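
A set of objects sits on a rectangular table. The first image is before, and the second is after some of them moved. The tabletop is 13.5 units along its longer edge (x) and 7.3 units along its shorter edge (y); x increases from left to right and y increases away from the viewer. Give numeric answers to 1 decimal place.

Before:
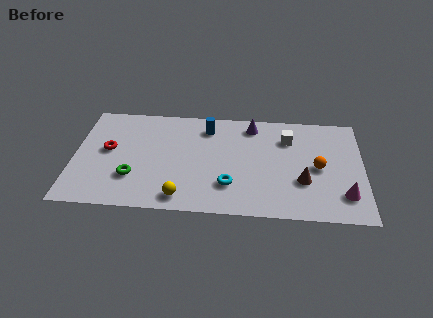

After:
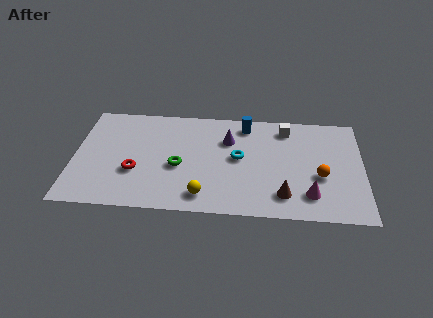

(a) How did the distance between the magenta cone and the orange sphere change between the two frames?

-0.8

Before: roughly 2.2 units apart; after: 1.4. That's 0.8 units closer together.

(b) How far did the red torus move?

1.9

From (1.6, 4.0) to (2.9, 2.6), the red torus covered √(1.3² + 1.4²) ≈ 1.9 units.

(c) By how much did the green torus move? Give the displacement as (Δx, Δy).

(2.1, 0.9)

The green torus started near (2.8, 2.2) and ended near (4.9, 3.1).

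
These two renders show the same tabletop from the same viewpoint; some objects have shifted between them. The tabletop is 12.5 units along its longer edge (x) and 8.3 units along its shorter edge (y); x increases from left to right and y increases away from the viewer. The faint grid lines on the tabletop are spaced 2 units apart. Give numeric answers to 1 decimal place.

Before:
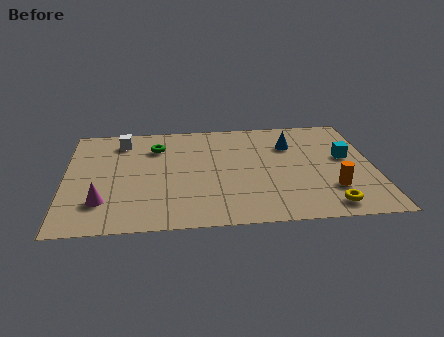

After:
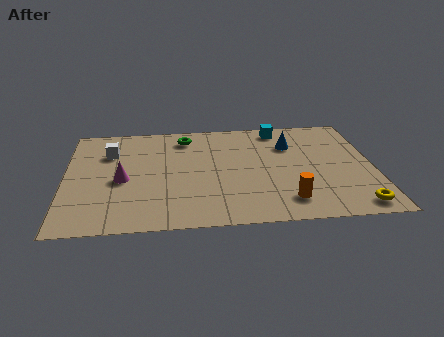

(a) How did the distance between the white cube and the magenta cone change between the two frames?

-2.5

They were about 4.8 units apart before and 2.3 after — 2.5 units closer together.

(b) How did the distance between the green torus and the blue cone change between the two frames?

-1.1

Before: roughly 5.5 units apart; after: 4.4. That's 1.1 units closer together.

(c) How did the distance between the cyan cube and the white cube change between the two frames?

-2.2

The distance was about 9.3 in the first image and 7.1 in the second, so they moved 2.2 units closer together.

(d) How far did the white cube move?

1.0

The white cube was near (2.3, 6.8) before and (1.8, 5.9) after, so it travelled √(0.5² + 0.9²) ≈ 1.0 units.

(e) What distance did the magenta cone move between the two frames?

1.8

The magenta cone was near (1.5, 2.1) before and (2.3, 3.7) after, so it travelled √(0.8² + 1.6²) ≈ 1.8 units.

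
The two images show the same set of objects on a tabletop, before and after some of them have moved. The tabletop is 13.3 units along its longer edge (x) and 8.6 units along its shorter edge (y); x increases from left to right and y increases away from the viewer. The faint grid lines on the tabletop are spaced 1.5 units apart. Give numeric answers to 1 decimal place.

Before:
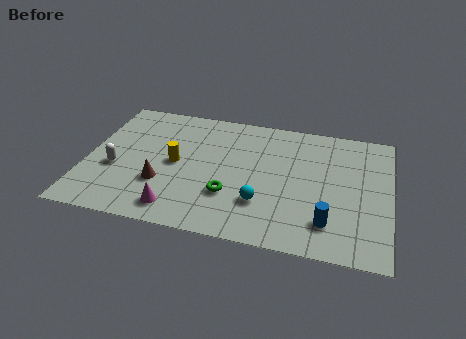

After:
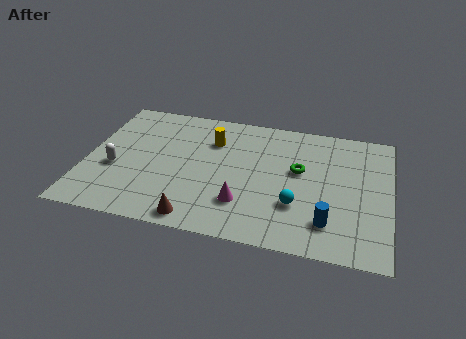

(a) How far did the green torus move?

3.7

The green torus was near (6.4, 2.7) before and (9.3, 5.0) after, so it travelled √(2.9² + 2.3²) ≈ 3.7 units.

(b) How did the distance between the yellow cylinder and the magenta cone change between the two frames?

+1.2

The distance was about 3.0 in the first image and 4.2 in the second, so they moved 1.2 units further apart.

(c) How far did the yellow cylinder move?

2.4

The yellow cylinder was near (3.9, 4.3) before and (5.4, 6.2) after, so it travelled √(1.5² + 1.9²) ≈ 2.4 units.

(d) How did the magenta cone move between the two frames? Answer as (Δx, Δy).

(2.8, 1.0)

The magenta cone was at about (4.2, 1.3) and moved to about (7.0, 2.3).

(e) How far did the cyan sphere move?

1.5

The cyan sphere moved from about (7.8, 2.5) to (9.3, 2.7), a distance of √(1.5² + 0.2²) ≈ 1.5.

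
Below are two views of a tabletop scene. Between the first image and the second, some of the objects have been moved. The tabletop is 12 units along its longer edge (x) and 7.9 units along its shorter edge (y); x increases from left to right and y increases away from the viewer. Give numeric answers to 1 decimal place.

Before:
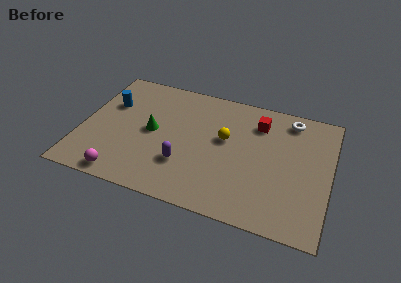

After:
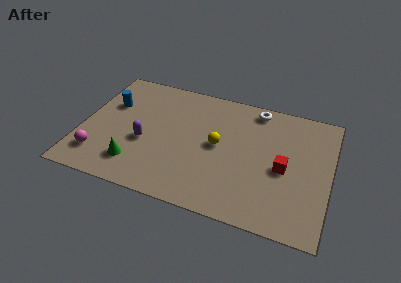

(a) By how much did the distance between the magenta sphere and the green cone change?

-1.6

They were about 3.4 units apart before and 1.8 after — 1.6 units closer together.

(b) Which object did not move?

the blue cylinder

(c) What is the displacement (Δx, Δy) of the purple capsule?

(-2.0, 0.8)

The purple capsule started near (5.1, 2.4) and ended near (3.1, 3.2).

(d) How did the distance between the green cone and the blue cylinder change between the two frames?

+1.3

The distance was about 2.5 in the first image and 3.8 in the second, so they moved 1.3 units further apart.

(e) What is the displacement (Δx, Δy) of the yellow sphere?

(-0.3, -0.5)

The yellow sphere started near (6.9, 4.6) and ended near (6.6, 4.1).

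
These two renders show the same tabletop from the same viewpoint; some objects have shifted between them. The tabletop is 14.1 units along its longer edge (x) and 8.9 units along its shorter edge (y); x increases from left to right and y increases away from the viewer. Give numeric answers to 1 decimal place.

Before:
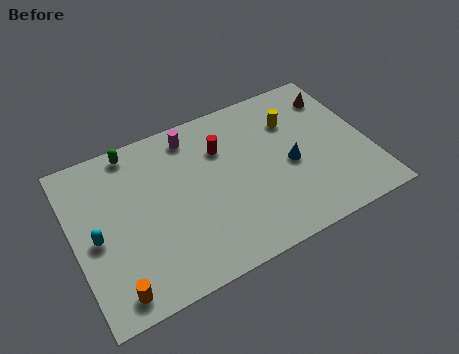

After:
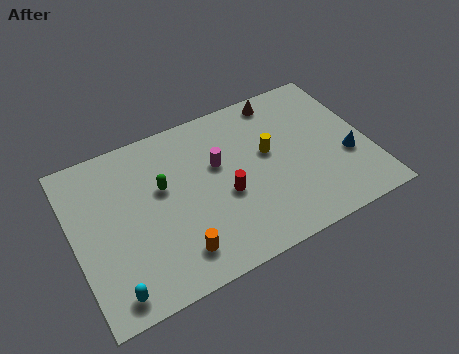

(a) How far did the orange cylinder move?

3.1

The orange cylinder was near (1.5, 1.1) before and (4.5, 1.7) after, so it travelled √(3.0² + 0.6²) ≈ 3.1 units.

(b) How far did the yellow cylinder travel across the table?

1.9

The yellow cylinder was near (10.8, 6.4) before and (9.4, 5.1) after, so it travelled √(1.4² + 1.3²) ≈ 1.9 units.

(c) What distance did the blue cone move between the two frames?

2.8

The blue cone was near (10.3, 4.0) before and (13.0, 3.3) after, so it travelled √(2.7² + 0.7²) ≈ 2.8 units.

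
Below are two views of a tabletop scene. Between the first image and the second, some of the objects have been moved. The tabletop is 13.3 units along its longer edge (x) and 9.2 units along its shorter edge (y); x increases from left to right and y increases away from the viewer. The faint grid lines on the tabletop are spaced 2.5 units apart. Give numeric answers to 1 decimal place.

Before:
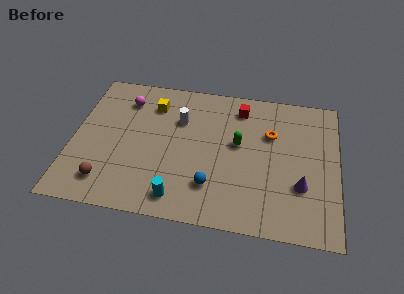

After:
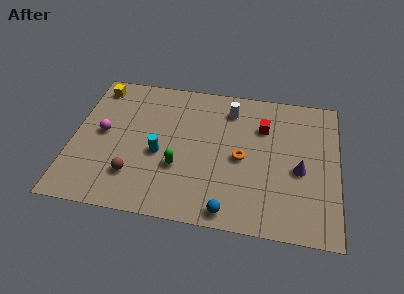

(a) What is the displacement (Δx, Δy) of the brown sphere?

(1.3, 0.6)

From the two frames, the brown sphere sits at roughly (1.9, 1.7) before and (3.2, 2.3) after.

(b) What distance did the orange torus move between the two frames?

2.3

The orange torus was near (9.9, 6.1) before and (8.5, 4.3) after, so it travelled √(1.4² + 1.8²) ≈ 2.3 units.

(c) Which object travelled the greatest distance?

the green capsule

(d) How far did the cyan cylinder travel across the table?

2.8

From (5.5, 1.3) to (4.4, 3.9), the cyan cylinder covered √(1.1² + 2.6²) ≈ 2.8 units.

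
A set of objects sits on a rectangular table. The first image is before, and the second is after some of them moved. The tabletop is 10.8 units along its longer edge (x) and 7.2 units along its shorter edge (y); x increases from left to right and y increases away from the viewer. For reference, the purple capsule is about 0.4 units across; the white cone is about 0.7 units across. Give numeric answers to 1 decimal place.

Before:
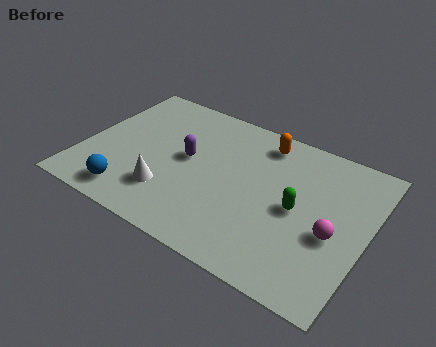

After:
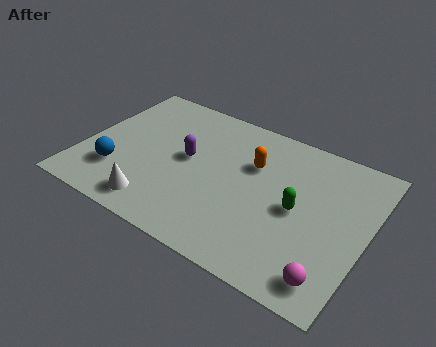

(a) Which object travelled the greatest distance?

the magenta sphere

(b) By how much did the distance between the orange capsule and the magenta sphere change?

+0.7

Before: roughly 4.4 units apart; after: 5.1. That's 0.7 units further apart.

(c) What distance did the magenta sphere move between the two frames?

1.9

The magenta sphere was near (9.6, 3.0) before and (9.8, 1.1) after, so it travelled √(0.2² + 1.9²) ≈ 1.9 units.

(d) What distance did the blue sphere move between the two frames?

1.1

The blue sphere was near (2.2, 1.1) before and (1.5, 2.0) after, so it travelled √(0.7² + 0.9²) ≈ 1.1 units.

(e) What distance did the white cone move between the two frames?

0.9

The white cone was near (3.5, 1.9) before and (3.2, 1.1) after, so it travelled √(0.3² + 0.8²) ≈ 0.9 units.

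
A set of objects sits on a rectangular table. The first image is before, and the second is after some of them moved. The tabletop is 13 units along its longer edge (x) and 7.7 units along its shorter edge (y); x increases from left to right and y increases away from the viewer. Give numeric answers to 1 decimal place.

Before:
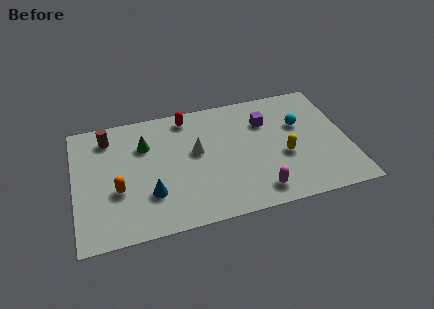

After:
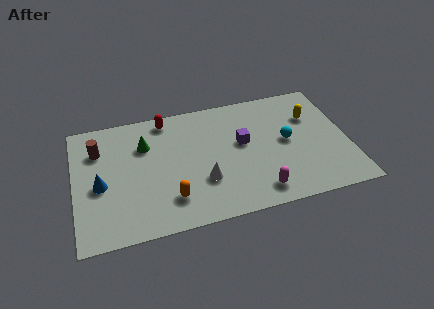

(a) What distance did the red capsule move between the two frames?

1.0

The red capsule moved from about (5.5, 6.7) to (4.5, 6.8), a distance of √(1.0² + 0.1²) ≈ 1.0.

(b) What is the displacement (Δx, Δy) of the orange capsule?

(2.4, -1.1)

The orange capsule was at about (2.0, 2.9) and moved to about (4.4, 1.8).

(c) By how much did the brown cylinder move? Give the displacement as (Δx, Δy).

(-0.5, -0.7)

The brown cylinder was at about (1.7, 6.3) and moved to about (1.2, 5.6).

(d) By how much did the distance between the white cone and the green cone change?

+1.3

Before: roughly 2.6 units apart; after: 3.9. That's 1.3 units further apart.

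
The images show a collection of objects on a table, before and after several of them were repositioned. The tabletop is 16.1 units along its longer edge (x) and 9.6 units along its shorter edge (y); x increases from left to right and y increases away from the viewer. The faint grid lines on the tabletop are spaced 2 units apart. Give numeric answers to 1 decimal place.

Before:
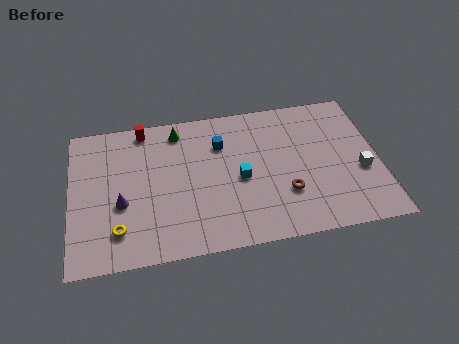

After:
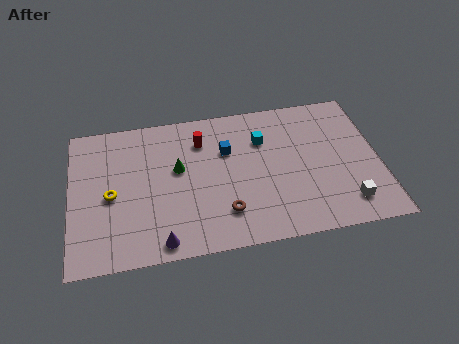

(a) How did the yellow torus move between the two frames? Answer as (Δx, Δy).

(-0.3, 2.3)

The yellow torus started near (2.4, 2.1) and ended near (2.1, 4.4).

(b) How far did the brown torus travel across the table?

3.3

From (11.1, 3.0) to (7.9, 2.3), the brown torus covered √(3.2² + 0.7²) ≈ 3.3 units.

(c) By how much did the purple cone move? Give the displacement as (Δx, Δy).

(2.0, -2.8)

From the two frames, the purple cone sits at roughly (2.6, 3.8) before and (4.6, 1.0) after.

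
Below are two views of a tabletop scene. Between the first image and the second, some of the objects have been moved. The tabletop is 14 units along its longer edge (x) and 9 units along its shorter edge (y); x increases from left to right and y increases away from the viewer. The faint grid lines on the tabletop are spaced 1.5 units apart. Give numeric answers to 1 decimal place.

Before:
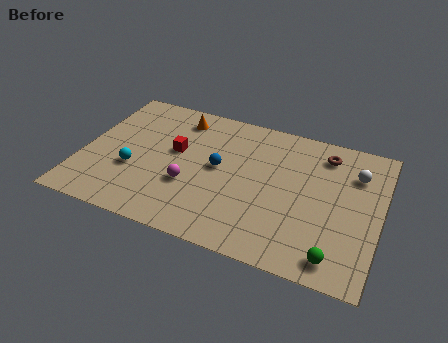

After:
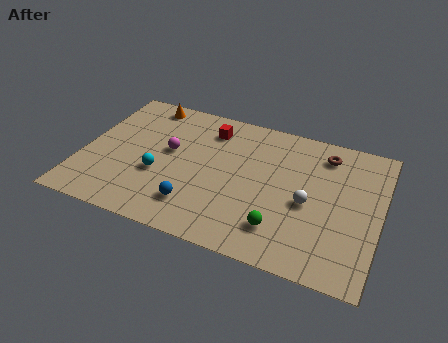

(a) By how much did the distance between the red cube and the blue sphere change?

+3.1

Before: roughly 2.1 units apart; after: 5.2. That's 3.1 units further apart.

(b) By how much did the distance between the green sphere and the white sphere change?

-3.1

Before: roughly 5.4 units apart; after: 2.3. That's 3.1 units closer together.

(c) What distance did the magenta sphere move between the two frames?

2.2

From (5.2, 3.2) to (4.0, 5.1), the magenta sphere covered √(1.2² + 1.9²) ≈ 2.2 units.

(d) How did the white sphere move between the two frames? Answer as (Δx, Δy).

(-2.0, -2.6)

The white sphere was at about (12.7, 6.6) and moved to about (10.7, 4.0).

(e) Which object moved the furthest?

the white sphere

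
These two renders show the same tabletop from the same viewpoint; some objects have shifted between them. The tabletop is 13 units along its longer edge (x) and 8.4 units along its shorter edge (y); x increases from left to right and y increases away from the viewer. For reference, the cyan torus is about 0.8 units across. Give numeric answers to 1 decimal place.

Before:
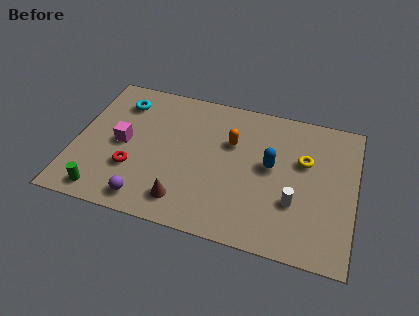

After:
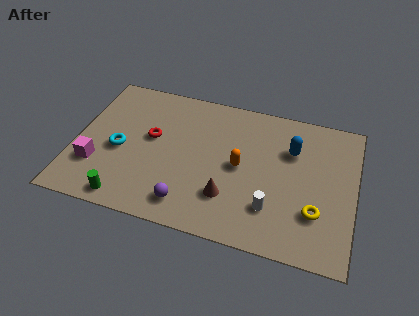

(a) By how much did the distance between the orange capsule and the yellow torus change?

+0.6

Before: roughly 3.4 units apart; after: 4.0. That's 0.6 units further apart.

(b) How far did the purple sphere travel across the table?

1.9

The purple sphere was near (3.6, 1.1) before and (5.5, 1.4) after, so it travelled √(1.9² + 0.3²) ≈ 1.9 units.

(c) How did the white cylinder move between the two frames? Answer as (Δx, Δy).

(-1.0, -0.6)

The white cylinder started near (10.3, 2.8) and ended near (9.3, 2.2).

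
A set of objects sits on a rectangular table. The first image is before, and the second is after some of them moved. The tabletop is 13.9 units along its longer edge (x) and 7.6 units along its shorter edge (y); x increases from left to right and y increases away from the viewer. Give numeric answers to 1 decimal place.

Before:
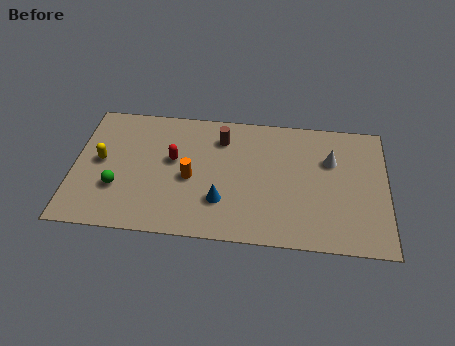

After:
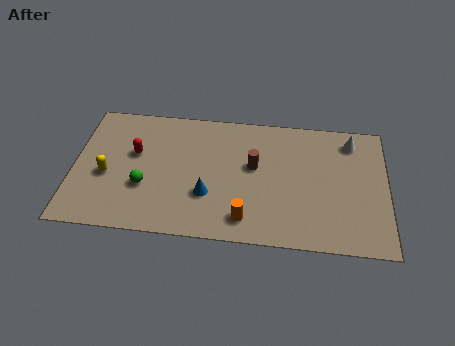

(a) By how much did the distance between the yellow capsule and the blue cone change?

-1.1

They were about 5.7 units apart before and 4.6 after — 1.1 units closer together.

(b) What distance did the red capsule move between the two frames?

1.7

The red capsule was near (4.4, 4.4) before and (2.7, 4.6) after, so it travelled √(1.7² + 0.2²) ≈ 1.7 units.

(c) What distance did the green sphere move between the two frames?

1.2

The green sphere was near (2.0, 2.5) before and (3.2, 2.7) after, so it travelled √(1.2² + 0.2²) ≈ 1.2 units.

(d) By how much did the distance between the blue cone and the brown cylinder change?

-0.9

They were about 3.7 units apart before and 2.8 after — 0.9 units closer together.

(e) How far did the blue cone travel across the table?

0.7

The blue cone moved from about (6.6, 2.2) to (6.0, 2.5), a distance of √(0.6² + 0.3²) ≈ 0.7.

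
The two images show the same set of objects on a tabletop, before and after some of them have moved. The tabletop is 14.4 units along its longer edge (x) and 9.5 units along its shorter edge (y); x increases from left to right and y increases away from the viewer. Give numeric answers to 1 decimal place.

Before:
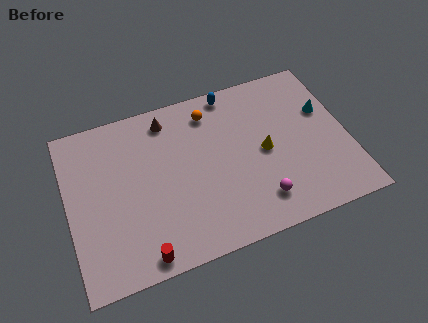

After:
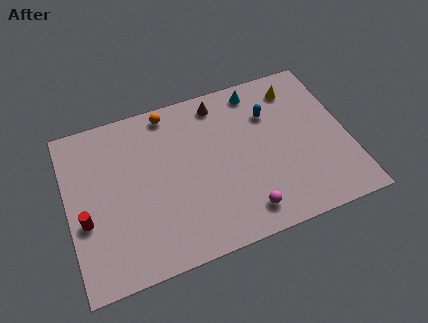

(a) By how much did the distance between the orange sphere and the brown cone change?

+0.4

Before: roughly 2.2 units apart; after: 2.6. That's 0.4 units further apart.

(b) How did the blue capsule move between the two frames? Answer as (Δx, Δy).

(1.8, -1.9)

The blue capsule was at about (8.8, 8.6) and moved to about (10.6, 6.7).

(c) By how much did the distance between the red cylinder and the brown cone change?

+1.1

Before: roughly 7.5 units apart; after: 8.6. That's 1.1 units further apart.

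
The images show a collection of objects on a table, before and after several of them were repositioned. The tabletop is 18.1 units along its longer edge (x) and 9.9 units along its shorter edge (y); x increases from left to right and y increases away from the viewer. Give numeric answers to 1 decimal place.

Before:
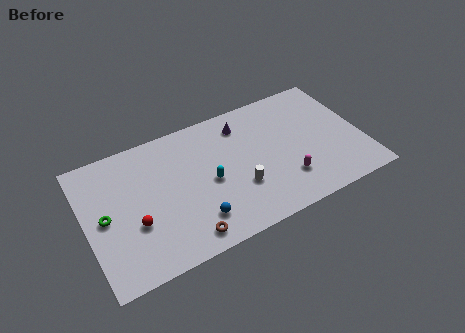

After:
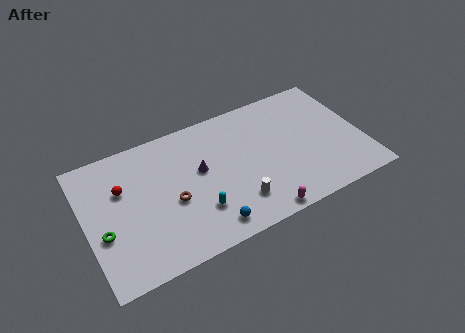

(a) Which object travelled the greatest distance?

the purple cone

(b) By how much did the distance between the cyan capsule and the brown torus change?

-1.8

The distance was about 3.9 in the first image and 2.1 in the second, so they moved 1.8 units closer together.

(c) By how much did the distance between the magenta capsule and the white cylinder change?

-1.1

The distance was about 3.1 in the first image and 2.0 in the second, so they moved 1.1 units closer together.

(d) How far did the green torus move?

1.1

The green torus moved from about (1.2, 4.9) to (1.0, 3.8), a distance of √(0.2² + 1.1²) ≈ 1.1.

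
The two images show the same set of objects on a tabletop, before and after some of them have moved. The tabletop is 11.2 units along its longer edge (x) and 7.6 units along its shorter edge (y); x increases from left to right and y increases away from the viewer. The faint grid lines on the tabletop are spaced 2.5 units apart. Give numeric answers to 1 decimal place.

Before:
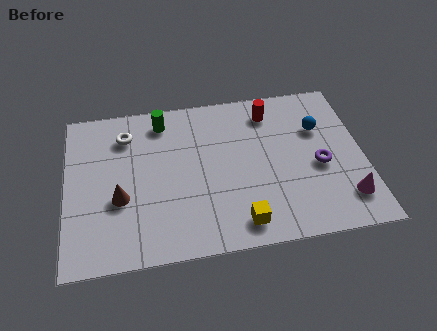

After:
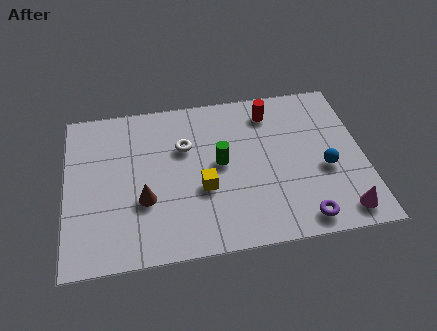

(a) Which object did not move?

the red cylinder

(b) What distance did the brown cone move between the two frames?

0.9

The brown cone moved from about (2.0, 2.9) to (2.9, 2.7), a distance of √(0.9² + 0.2²) ≈ 0.9.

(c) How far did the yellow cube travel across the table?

2.2

The yellow cube was near (6.4, 1.1) before and (5.1, 2.9) after, so it travelled √(1.3² + 1.8²) ≈ 2.2 units.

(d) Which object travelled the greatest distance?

the green cylinder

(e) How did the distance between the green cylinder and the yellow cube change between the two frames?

-4.6

They were about 5.9 units apart before and 1.3 after — 4.6 units closer together.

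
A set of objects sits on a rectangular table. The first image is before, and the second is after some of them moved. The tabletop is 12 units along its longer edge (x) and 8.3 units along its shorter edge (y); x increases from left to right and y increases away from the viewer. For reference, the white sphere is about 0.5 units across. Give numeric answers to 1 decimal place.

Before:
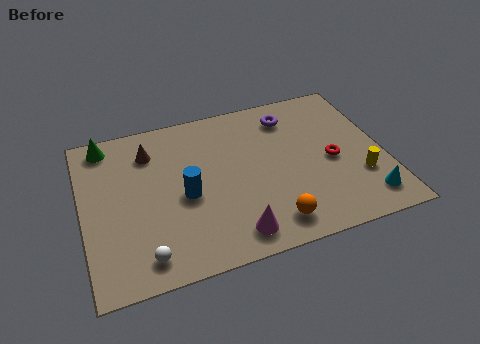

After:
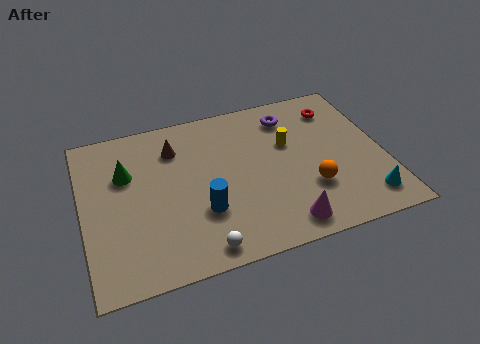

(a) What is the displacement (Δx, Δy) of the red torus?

(0.5, 2.8)

The red torus started near (9.9, 3.8) and ended near (10.4, 6.6).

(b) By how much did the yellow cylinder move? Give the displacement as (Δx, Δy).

(-2.6, 2.6)

From the two frames, the yellow cylinder sits at roughly (10.9, 2.6) before and (8.3, 5.2) after.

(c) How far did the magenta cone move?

2.0

From (5.7, 1.2) to (7.7, 1.1), the magenta cone covered √(2.0² + 0.1²) ≈ 2.0 units.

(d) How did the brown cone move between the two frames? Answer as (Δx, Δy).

(1.0, -0.1)

The brown cone started near (2.8, 6.4) and ended near (3.8, 6.3).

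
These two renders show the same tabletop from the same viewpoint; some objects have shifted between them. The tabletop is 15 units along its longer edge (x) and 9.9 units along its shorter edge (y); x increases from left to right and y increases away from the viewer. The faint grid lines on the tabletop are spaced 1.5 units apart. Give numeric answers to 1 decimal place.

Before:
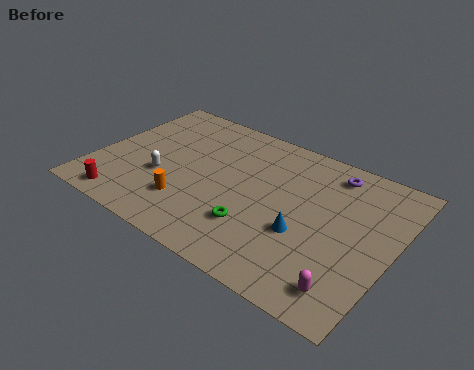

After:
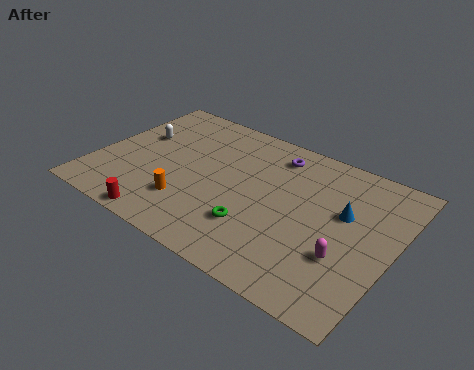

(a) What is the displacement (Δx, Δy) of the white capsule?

(-1.8, 2.4)

The white capsule started near (3.5, 3.7) and ended near (1.7, 6.1).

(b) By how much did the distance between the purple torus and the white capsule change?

-2.1

Before: roughly 9.2 units apart; after: 7.1. That's 2.1 units closer together.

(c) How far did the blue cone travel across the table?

2.8

The blue cone was near (10.8, 3.7) before and (12.4, 6.0) after, so it travelled √(1.6² + 2.3²) ≈ 2.8 units.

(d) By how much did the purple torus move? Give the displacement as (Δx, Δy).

(-2.9, -0.2)

The purple torus started near (11.4, 8.4) and ended near (8.5, 8.2).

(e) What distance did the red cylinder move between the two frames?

2.1

The red cylinder was near (2.1, 1.1) before and (4.2, 0.8) after, so it travelled √(2.1² + 0.3²) ≈ 2.1 units.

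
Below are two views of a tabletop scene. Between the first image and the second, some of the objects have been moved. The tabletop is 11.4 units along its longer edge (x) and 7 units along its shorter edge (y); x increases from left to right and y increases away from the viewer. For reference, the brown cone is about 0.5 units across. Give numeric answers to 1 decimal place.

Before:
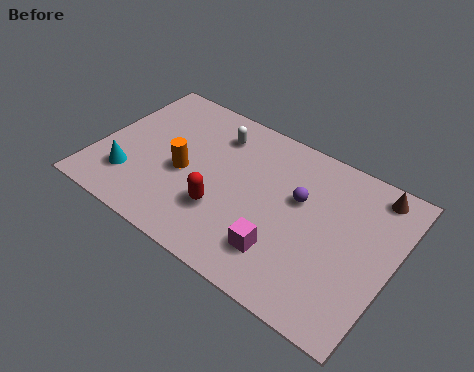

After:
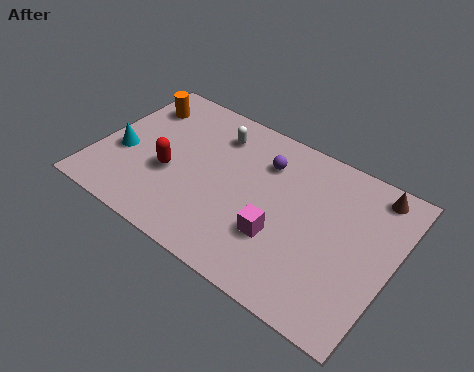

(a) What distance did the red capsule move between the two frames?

2.3

The red capsule moved from about (5.1, 2.2) to (2.9, 2.8), a distance of √(2.2² + 0.6²) ≈ 2.3.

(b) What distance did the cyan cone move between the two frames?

1.1

The cyan cone moved from about (1.5, 1.8) to (1.0, 2.8), a distance of √(0.5² + 1.0²) ≈ 1.1.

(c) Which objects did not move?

the white capsule and the brown cone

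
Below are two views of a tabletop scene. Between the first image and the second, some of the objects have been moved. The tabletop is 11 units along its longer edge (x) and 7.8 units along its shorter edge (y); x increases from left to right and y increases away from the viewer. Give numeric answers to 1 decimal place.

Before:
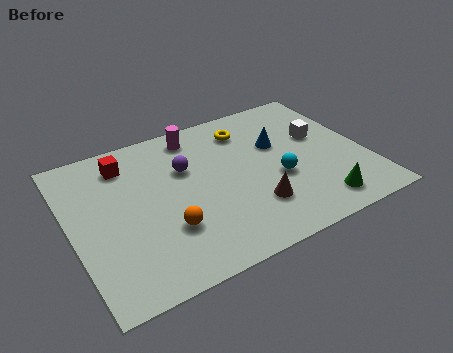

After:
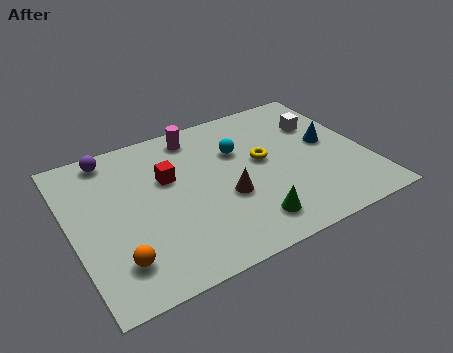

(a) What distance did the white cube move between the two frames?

0.7

From (9.5, 4.7) to (9.6, 5.4), the white cube covered √(0.1² + 0.7²) ≈ 0.7 units.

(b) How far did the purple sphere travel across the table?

3.2

From (4.4, 5.1) to (1.8, 6.9), the purple sphere covered √(2.6² + 1.8²) ≈ 3.2 units.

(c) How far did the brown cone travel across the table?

1.3

From (6.5, 2.1) to (5.6, 3.0), the brown cone covered √(0.9² + 0.9²) ≈ 1.3 units.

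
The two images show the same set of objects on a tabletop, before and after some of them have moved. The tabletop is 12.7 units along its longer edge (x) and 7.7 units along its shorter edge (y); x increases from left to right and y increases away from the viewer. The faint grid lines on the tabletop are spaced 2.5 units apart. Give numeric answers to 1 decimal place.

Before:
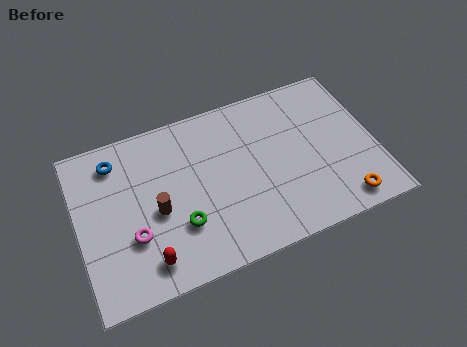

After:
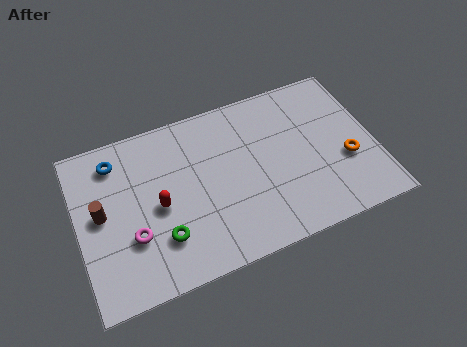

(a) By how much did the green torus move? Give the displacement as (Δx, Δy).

(-0.8, -0.3)

From the two frames, the green torus sits at roughly (4.2, 2.4) before and (3.4, 2.1) after.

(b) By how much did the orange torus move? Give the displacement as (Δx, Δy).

(0.4, 1.9)

The orange torus was at about (11.0, 1.0) and moved to about (11.4, 2.9).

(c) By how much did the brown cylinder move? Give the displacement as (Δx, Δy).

(-2.3, 0.7)

The brown cylinder was at about (3.3, 3.4) and moved to about (1.0, 4.1).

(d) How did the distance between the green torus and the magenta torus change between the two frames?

-0.7

They were about 2.0 units apart before and 1.3 after — 0.7 units closer together.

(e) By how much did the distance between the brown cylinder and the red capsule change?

+0.3

They were about 2.2 units apart before and 2.5 after — 0.3 units further apart.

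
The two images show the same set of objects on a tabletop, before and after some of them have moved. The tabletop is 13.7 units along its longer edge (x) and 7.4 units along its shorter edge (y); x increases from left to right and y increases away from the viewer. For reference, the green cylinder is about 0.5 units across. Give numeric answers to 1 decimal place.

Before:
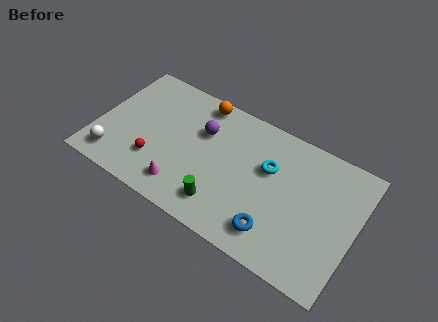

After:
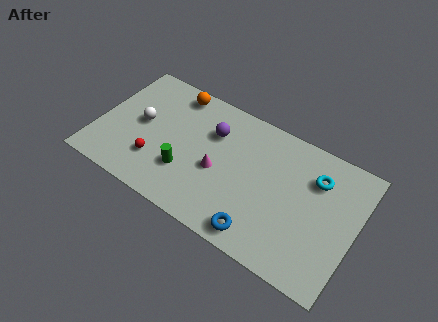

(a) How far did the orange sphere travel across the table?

1.4

From (5.0, 6.6) to (3.6, 6.5), the orange sphere covered √(1.4² + 0.1²) ≈ 1.4 units.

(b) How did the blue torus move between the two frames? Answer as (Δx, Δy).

(-0.7, -0.5)

The blue torus was at about (9.8, 1.5) and moved to about (9.1, 1.0).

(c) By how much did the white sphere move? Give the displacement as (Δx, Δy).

(1.0, 2.6)

The white sphere started near (1.2, 1.3) and ended near (2.2, 3.9).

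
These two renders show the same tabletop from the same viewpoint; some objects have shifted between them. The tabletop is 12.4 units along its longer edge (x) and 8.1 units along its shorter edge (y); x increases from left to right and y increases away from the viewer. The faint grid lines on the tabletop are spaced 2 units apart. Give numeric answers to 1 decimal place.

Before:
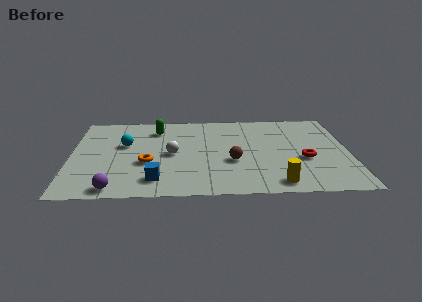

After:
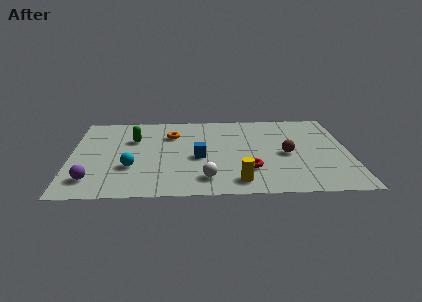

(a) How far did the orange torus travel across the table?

2.9

The orange torus moved from about (3.4, 3.1) to (4.5, 5.8), a distance of √(1.1² + 2.7²) ≈ 2.9.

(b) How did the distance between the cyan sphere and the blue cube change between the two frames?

-0.6

They were about 3.7 units apart before and 3.1 after — 0.6 units closer together.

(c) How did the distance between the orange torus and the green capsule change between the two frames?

-1.6

Before: roughly 3.3 units apart; after: 1.7. That's 1.6 units closer together.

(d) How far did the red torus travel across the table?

2.7

The red torus moved from about (10.4, 3.2) to (7.9, 2.3), a distance of √(2.5² + 0.9²) ≈ 2.7.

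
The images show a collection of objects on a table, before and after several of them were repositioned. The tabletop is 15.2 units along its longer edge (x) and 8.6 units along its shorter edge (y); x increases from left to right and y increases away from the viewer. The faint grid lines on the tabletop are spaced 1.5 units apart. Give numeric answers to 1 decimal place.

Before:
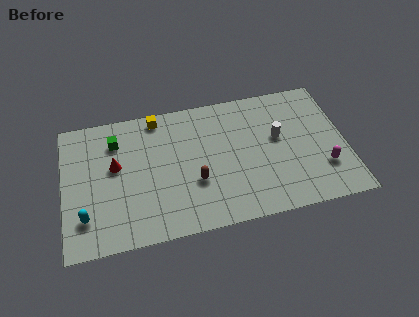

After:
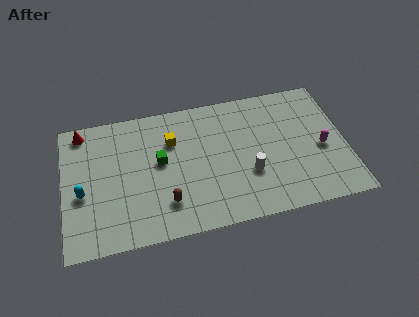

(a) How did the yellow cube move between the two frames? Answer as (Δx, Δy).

(0.7, -1.7)

From the two frames, the yellow cube sits at roughly (5.2, 7.7) before and (5.9, 6.0) after.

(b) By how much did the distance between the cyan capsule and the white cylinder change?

-2.0

Before: roughly 10.9 units apart; after: 8.9. That's 2.0 units closer together.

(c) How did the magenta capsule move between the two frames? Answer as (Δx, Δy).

(0.0, 1.3)

The magenta capsule was at about (13.9, 2.5) and moved to about (13.9, 3.8).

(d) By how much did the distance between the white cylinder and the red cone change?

+1.1

Before: roughly 8.8 units apart; after: 9.9. That's 1.1 units further apart.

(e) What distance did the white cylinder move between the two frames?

2.6

The white cylinder was near (11.6, 5.0) before and (9.9, 3.0) after, so it travelled √(1.7² + 2.0²) ≈ 2.6 units.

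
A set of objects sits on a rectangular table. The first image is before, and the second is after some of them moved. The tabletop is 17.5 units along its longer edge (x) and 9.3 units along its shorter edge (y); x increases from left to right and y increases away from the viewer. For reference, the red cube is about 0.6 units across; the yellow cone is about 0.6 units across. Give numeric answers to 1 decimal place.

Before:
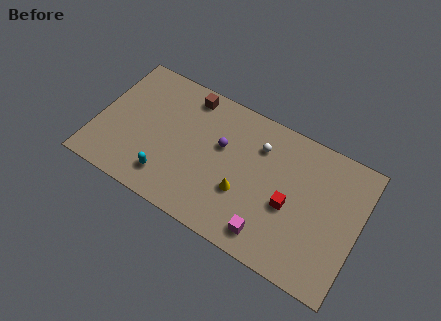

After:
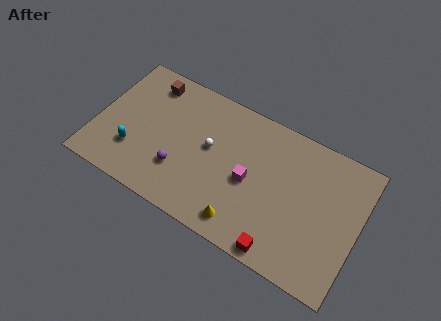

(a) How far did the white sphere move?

3.5

From (10.6, 6.9) to (7.5, 5.2), the white sphere covered √(3.1² + 1.7²) ≈ 3.5 units.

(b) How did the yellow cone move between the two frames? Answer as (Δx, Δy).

(0.3, -1.9)

The yellow cone was at about (10.0, 3.3) and moved to about (10.3, 1.4).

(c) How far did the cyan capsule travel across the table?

2.5

The cyan capsule was near (5.1, 1.9) before and (2.7, 2.7) after, so it travelled √(2.4² + 0.8²) ≈ 2.5 units.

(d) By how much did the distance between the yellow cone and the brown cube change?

+3.2

They were about 6.5 units apart before and 9.7 after — 3.2 units further apart.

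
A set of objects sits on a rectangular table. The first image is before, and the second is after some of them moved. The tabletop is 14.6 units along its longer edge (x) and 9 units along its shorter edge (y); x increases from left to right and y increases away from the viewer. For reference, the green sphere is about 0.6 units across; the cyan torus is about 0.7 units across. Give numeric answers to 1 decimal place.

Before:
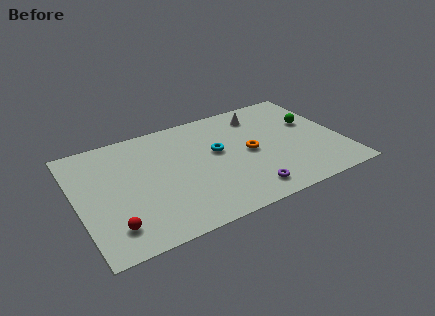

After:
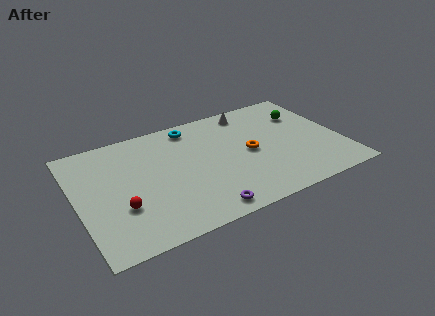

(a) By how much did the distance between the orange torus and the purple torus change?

+1.5

Before: roughly 3.1 units apart; after: 4.6. That's 1.5 units further apart.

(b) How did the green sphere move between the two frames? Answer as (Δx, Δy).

(-0.3, 0.9)

The green sphere started near (13.2, 5.5) and ended near (12.9, 6.4).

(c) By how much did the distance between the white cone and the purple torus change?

+1.6

Before: roughly 6.1 units apart; after: 7.7. That's 1.6 units further apart.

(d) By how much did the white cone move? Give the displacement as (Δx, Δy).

(-0.5, 0.5)

The white cone started near (10.5, 7.3) and ended near (10.0, 7.8).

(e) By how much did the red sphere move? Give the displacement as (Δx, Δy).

(0.6, 1.2)

From the two frames, the red sphere sits at roughly (1.6, 1.8) before and (2.2, 3.0) after.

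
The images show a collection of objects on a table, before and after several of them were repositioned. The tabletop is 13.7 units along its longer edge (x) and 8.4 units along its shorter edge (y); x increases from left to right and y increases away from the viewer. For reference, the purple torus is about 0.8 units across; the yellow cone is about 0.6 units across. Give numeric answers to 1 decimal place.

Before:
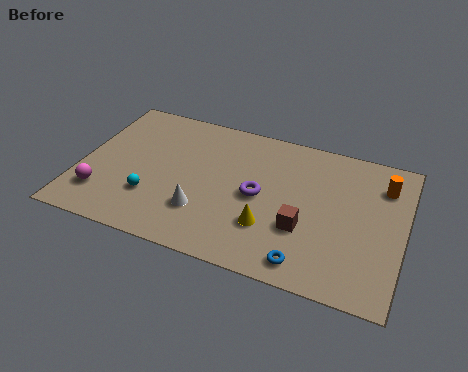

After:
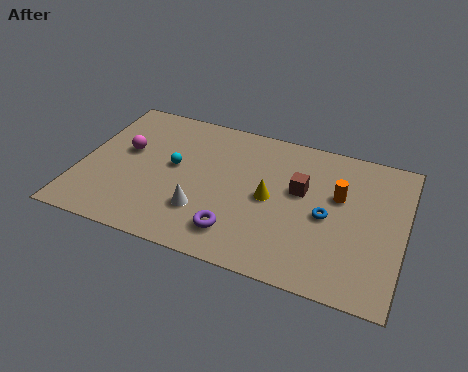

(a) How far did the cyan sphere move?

2.2

The cyan sphere was near (3.2, 2.5) before and (3.9, 4.6) after, so it travelled √(0.7² + 2.1²) ≈ 2.2 units.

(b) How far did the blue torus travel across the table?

2.9

The blue torus moved from about (9.9, 1.1) to (10.5, 3.9), a distance of √(0.6² + 2.8²) ≈ 2.9.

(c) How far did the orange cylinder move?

2.2

The orange cylinder moved from about (12.7, 6.4) to (10.9, 5.2), a distance of √(1.8² + 1.2²) ≈ 2.2.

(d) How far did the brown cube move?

2.1

The brown cube moved from about (9.6, 2.9) to (9.3, 5.0), a distance of √(0.3² + 2.1²) ≈ 2.1.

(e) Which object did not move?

the white cone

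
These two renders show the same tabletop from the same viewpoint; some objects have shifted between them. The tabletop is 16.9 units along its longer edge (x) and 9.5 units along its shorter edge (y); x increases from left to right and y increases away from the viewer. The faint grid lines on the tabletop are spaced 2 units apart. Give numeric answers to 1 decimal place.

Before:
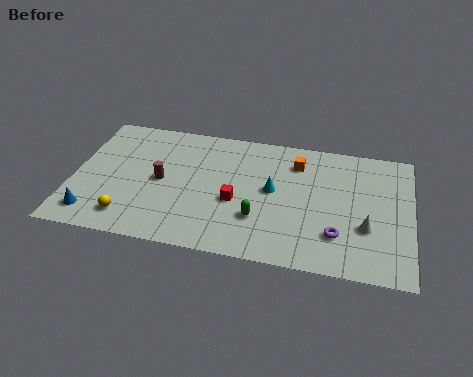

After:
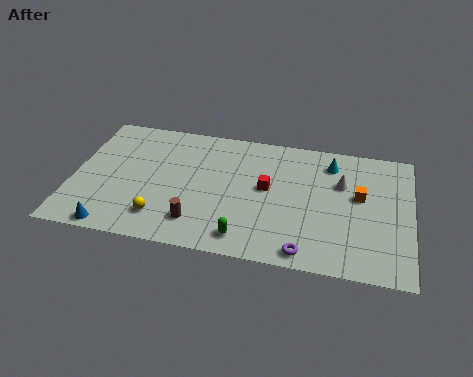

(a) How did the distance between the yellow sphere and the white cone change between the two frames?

-2.0

They were about 11.8 units apart before and 9.8 after — 2.0 units closer together.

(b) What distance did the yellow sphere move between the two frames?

1.6

From (3.0, 1.7) to (4.6, 2.0), the yellow sphere covered √(1.6² + 0.3²) ≈ 1.6 units.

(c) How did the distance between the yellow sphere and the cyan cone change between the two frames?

+2.2

They were about 7.8 units apart before and 10.0 after — 2.2 units further apart.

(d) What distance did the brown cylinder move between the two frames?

3.4

From (4.4, 4.7) to (6.4, 2.0), the brown cylinder covered √(2.0² + 2.7²) ≈ 3.4 units.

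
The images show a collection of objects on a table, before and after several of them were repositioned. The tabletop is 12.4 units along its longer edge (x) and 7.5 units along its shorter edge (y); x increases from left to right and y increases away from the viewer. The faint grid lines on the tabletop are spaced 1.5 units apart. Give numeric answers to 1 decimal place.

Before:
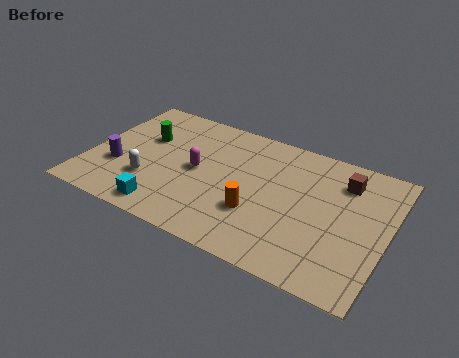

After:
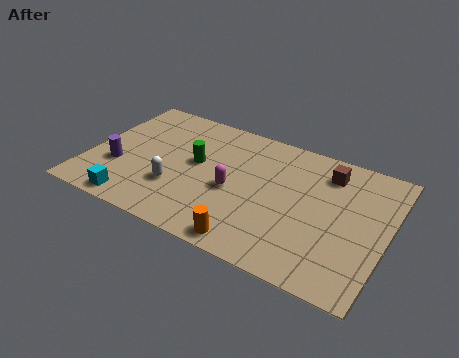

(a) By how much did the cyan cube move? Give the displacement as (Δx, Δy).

(-1.3, -0.2)

The cyan cube started near (3.6, 1.0) and ended near (2.3, 0.8).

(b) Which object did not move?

the purple cylinder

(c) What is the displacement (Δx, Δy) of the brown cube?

(-0.7, 0.2)

The brown cube was at about (10.4, 5.8) and moved to about (9.7, 6.0).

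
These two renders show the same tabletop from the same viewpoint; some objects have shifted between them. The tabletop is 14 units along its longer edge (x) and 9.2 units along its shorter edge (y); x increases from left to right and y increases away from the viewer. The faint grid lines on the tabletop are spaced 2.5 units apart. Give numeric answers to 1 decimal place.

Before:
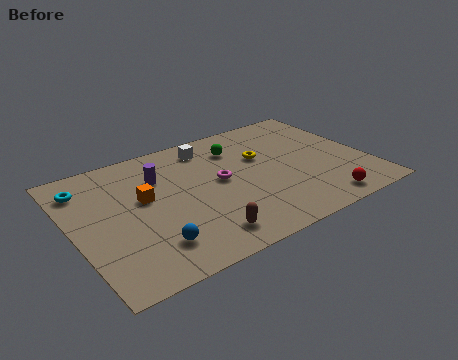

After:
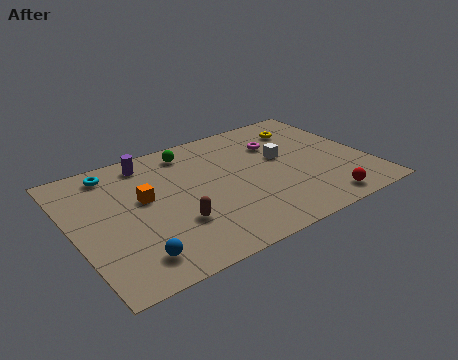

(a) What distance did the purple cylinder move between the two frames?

1.4

From (4.3, 6.5) to (4.0, 7.9), the purple cylinder covered √(0.3² + 1.4²) ≈ 1.4 units.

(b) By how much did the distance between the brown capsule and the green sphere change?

-1.0

The distance was about 6.1 in the first image and 5.1 in the second, so they moved 1.0 units closer together.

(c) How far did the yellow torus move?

2.8

From (9.2, 5.8) to (11.6, 7.2), the yellow torus covered √(2.4² + 1.4²) ≈ 2.8 units.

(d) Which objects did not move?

the orange cube and the red sphere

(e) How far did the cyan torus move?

1.5

The cyan torus moved from about (0.9, 7.3) to (2.3, 7.9), a distance of √(1.4² + 0.6²) ≈ 1.5.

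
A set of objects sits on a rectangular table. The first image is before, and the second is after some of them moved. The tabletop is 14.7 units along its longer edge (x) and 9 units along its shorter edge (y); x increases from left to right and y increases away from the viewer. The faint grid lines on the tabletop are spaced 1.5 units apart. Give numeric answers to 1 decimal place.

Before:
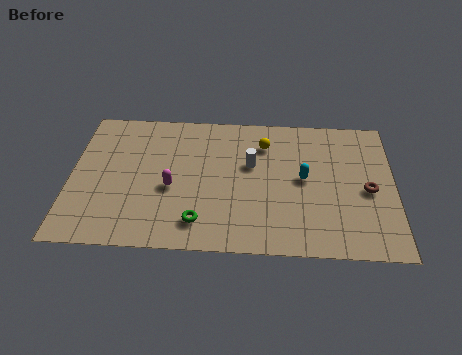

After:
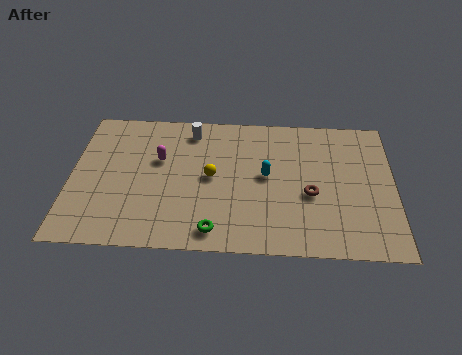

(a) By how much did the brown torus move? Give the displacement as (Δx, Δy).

(-2.6, -0.4)

The brown torus was at about (13.5, 4.1) and moved to about (10.9, 3.7).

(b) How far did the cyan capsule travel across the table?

1.7

From (10.6, 4.7) to (8.9, 4.8), the cyan capsule covered √(1.7² + 0.1²) ≈ 1.7 units.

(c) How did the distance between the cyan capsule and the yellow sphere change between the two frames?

-0.3

The distance was about 2.8 in the first image and 2.5 in the second, so they moved 0.3 units closer together.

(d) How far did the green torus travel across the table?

0.9

From (5.9, 1.7) to (6.6, 1.2), the green torus covered √(0.7² + 0.5²) ≈ 0.9 units.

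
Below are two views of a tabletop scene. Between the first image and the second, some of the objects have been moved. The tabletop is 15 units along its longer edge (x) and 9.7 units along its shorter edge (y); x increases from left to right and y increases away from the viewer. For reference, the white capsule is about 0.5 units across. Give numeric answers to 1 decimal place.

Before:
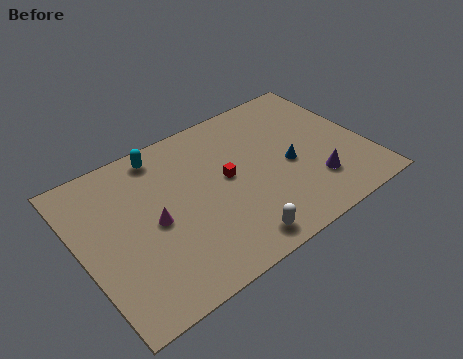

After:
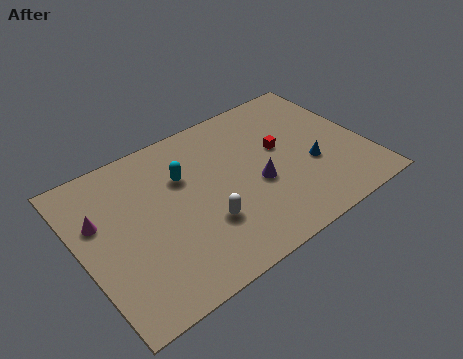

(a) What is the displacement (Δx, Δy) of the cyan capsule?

(0.8, -2.0)

The cyan capsule was at about (4.8, 8.5) and moved to about (5.6, 6.5).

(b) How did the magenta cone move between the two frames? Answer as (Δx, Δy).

(-2.6, 1.6)

The magenta cone was at about (3.7, 4.6) and moved to about (1.1, 6.2).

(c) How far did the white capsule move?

2.2

The white capsule was near (7.3, 1.2) before and (6.1, 3.1) after, so it travelled √(1.2² + 1.9²) ≈ 2.2 units.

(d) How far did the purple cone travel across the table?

3.2

The purple cone moved from about (11.9, 2.5) to (9.1, 4.0), a distance of √(2.8² + 1.5²) ≈ 3.2.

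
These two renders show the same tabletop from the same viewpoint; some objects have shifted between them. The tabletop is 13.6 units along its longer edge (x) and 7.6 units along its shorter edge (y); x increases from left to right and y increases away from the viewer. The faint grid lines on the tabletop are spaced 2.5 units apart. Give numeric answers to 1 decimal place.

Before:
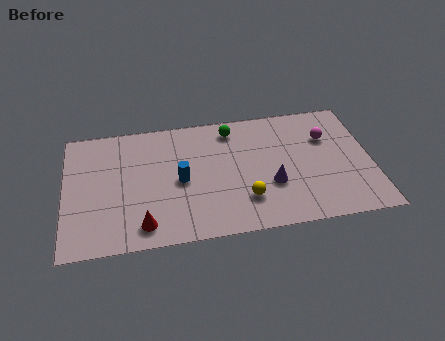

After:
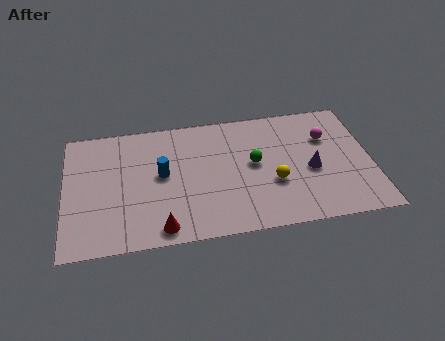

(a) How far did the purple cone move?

1.9

The purple cone moved from about (9.1, 2.7) to (10.9, 3.3), a distance of √(1.8² + 0.6²) ≈ 1.9.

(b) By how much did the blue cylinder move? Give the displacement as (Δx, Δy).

(-0.8, 0.5)

The blue cylinder was at about (5.1, 3.6) and moved to about (4.3, 4.1).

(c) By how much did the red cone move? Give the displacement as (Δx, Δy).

(0.8, -0.3)

The red cone was at about (3.4, 1.2) and moved to about (4.2, 0.9).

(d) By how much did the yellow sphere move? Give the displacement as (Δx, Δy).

(1.3, 0.8)

The yellow sphere was at about (7.9, 2.0) and moved to about (9.2, 2.8).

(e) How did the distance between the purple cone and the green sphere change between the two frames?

-1.4

Before: roughly 4.0 units apart; after: 2.6. That's 1.4 units closer together.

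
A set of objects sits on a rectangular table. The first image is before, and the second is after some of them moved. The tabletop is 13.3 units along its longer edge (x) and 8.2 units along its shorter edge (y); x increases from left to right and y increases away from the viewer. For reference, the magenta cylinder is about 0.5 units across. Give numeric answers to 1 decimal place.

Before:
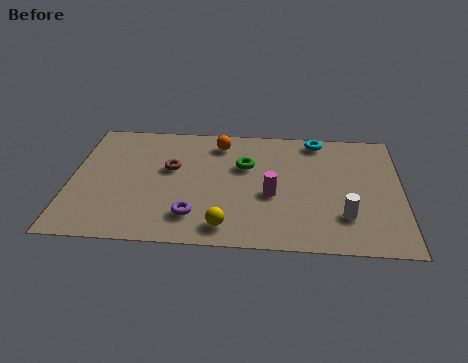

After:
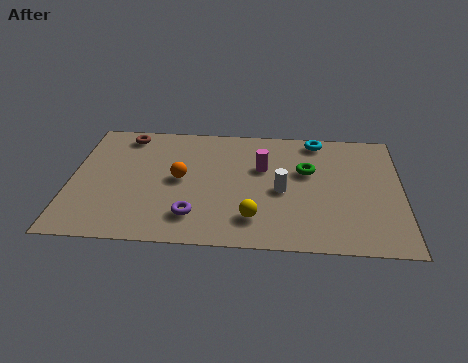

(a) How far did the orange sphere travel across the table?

3.0

From (5.9, 6.8) to (4.4, 4.2), the orange sphere covered √(1.5² + 2.6²) ≈ 3.0 units.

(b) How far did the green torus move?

2.5

The green torus was near (7.0, 5.3) before and (9.5, 5.1) after, so it travelled √(2.5² + 0.2²) ≈ 2.5 units.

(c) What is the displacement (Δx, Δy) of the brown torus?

(-1.9, 2.2)

From the two frames, the brown torus sits at roughly (4.0, 4.9) before and (2.1, 7.1) after.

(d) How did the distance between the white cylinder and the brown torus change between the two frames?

-0.3

Before: roughly 7.5 units apart; after: 7.2. That's 0.3 units closer together.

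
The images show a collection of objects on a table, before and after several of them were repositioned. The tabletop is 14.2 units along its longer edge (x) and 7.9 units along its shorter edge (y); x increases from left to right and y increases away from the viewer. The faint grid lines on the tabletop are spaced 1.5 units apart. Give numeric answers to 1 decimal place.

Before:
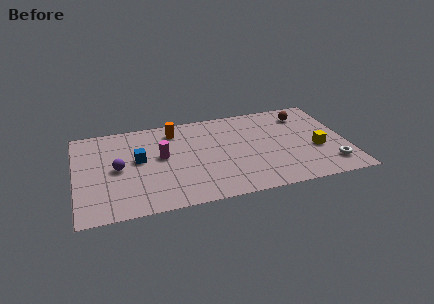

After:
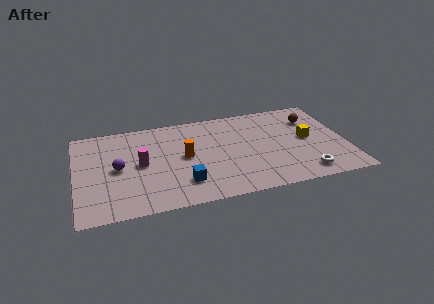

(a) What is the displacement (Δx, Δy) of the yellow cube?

(-0.4, 1.0)

The yellow cube was at about (12.6, 3.1) and moved to about (12.2, 4.1).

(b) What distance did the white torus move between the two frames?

1.5

The white torus moved from about (13.2, 1.6) to (11.8, 1.2), a distance of √(1.4² + 0.4²) ≈ 1.5.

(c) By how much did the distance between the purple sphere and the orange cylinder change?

-0.5

The distance was about 4.0 in the first image and 3.5 in the second, so they moved 0.5 units closer together.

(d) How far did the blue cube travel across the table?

3.3

The blue cube was near (3.3, 4.4) before and (5.5, 1.9) after, so it travelled √(2.2² + 2.5²) ≈ 3.3 units.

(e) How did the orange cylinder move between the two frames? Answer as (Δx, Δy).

(0.4, -2.4)

The orange cylinder started near (5.3, 6.5) and ended near (5.7, 4.1).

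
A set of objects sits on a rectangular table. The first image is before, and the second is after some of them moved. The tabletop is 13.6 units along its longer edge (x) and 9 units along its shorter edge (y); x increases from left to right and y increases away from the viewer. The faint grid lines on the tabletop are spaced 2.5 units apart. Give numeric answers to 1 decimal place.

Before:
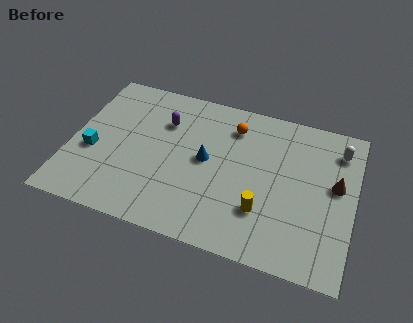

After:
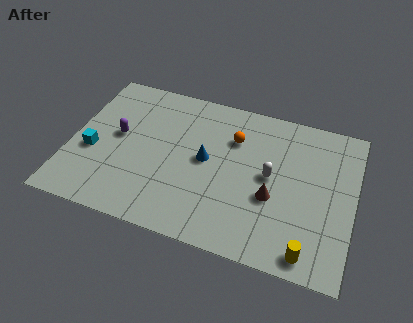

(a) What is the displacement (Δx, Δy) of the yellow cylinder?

(2.3, -1.6)

The yellow cylinder was at about (9.4, 2.6) and moved to about (11.7, 1.0).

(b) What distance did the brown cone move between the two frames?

3.3

From (12.7, 5.1) to (9.8, 3.5), the brown cone covered √(2.9² + 1.6²) ≈ 3.3 units.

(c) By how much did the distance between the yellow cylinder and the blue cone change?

+2.8

The distance was about 3.6 in the first image and 6.4 in the second, so they moved 2.8 units further apart.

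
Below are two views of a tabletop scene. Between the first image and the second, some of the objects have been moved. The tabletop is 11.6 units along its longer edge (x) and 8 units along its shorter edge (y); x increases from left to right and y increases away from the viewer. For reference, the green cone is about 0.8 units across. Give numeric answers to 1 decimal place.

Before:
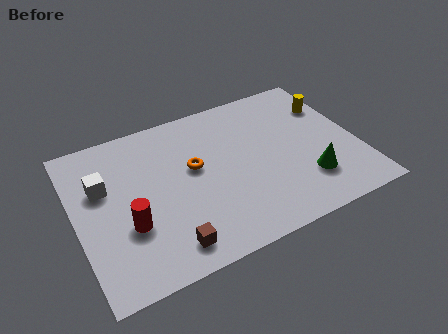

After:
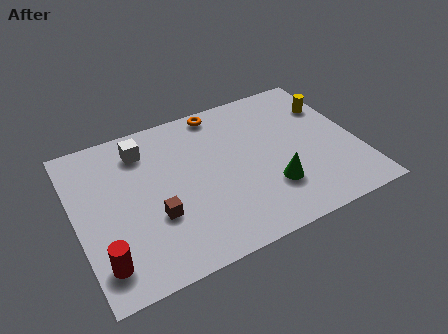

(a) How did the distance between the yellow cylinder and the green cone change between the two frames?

+0.6

They were about 3.9 units apart before and 4.5 after — 0.6 units further apart.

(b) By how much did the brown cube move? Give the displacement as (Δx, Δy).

(-0.3, 1.6)

From the two frames, the brown cube sits at roughly (3.4, 1.2) before and (3.1, 2.8) after.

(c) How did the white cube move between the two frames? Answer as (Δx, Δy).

(1.8, 1.3)

The white cube was at about (1.2, 5.1) and moved to about (3.0, 6.4).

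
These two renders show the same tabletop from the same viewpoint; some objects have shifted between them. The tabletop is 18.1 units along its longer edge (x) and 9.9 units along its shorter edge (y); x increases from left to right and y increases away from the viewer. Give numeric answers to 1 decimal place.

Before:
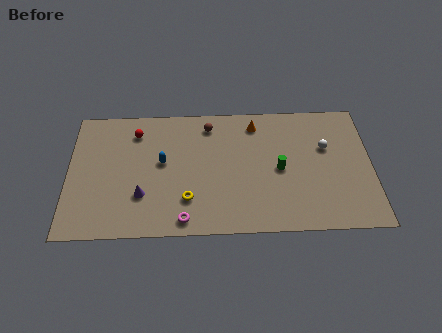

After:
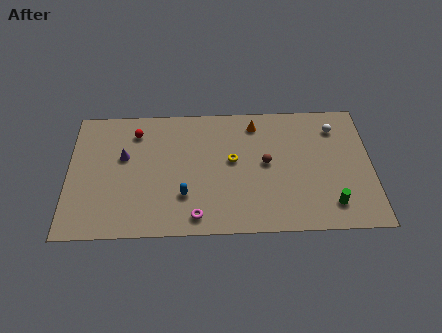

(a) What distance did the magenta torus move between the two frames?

0.7

From (6.9, 1.1) to (7.6, 1.3), the magenta torus covered √(0.7² + 0.2²) ≈ 0.7 units.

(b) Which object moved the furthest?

the brown sphere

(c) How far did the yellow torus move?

4.0

The yellow torus was near (7.1, 2.6) before and (9.8, 5.5) after, so it travelled √(2.7² + 2.9²) ≈ 4.0 units.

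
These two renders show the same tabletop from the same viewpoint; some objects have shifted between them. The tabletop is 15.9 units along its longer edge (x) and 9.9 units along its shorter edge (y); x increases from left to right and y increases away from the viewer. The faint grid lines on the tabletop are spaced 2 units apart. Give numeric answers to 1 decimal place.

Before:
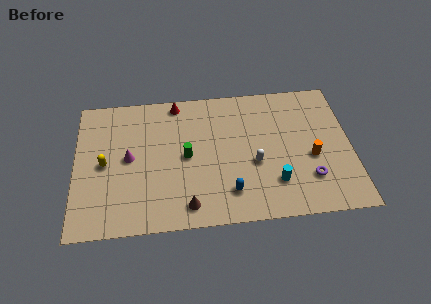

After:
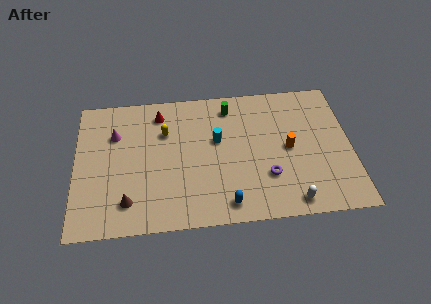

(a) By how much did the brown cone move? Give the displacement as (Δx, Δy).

(-3.4, 0.6)

From the two frames, the brown cone sits at roughly (6.4, 1.4) before and (3.0, 2.0) after.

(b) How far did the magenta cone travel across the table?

2.0

The magenta cone was near (3.1, 5.1) before and (2.3, 6.9) after, so it travelled √(0.8² + 1.8²) ≈ 2.0 units.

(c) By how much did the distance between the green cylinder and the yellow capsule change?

-0.6

Before: roughly 4.7 units apart; after: 4.1. That's 0.6 units closer together.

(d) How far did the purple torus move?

2.4

The purple torus was near (13.4, 2.6) before and (11.0, 3.0) after, so it travelled √(2.4² + 0.4²) ≈ 2.4 units.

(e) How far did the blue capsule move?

0.8

The blue capsule moved from about (8.8, 2.1) to (8.6, 1.3), a distance of √(0.2² + 0.8²) ≈ 0.8.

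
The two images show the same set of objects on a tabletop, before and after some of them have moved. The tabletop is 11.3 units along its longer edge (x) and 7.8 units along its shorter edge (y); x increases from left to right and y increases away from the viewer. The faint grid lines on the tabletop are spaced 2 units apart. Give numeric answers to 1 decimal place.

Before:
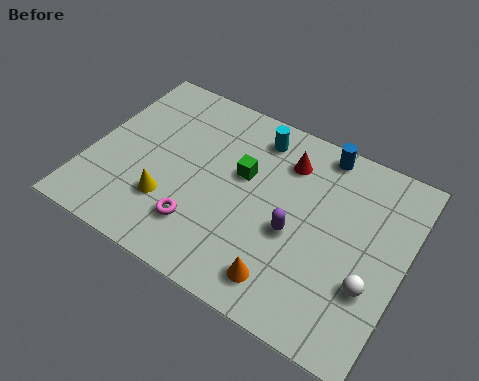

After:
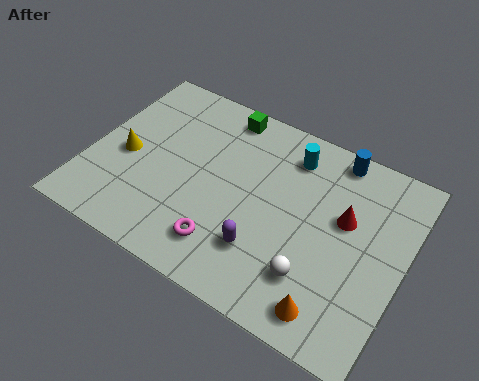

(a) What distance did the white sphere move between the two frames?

2.0

From (10.3, 2.6) to (8.4, 2.0), the white sphere covered √(1.9² + 0.6²) ≈ 2.0 units.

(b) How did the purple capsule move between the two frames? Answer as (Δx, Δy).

(-0.9, -1.2)

From the two frames, the purple capsule sits at roughly (7.5, 3.3) before and (6.6, 2.1) after.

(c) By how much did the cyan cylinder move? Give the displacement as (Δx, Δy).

(1.3, -0.2)

The cyan cylinder started near (5.6, 6.5) and ended near (6.9, 6.3).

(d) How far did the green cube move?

2.5

From (5.4, 4.7) to (4.3, 6.9), the green cube covered √(1.1² + 2.2²) ≈ 2.5 units.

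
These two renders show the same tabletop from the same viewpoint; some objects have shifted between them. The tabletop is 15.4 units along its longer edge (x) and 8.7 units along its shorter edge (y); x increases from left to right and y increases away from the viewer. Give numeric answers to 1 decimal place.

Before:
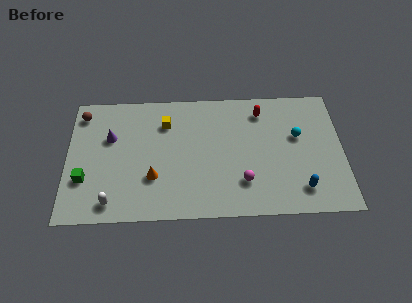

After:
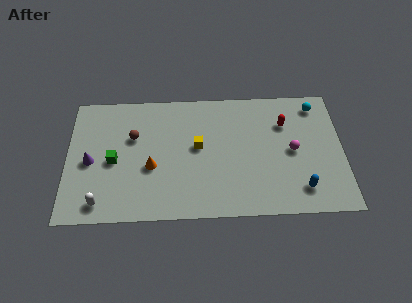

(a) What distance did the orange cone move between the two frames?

0.7

From (4.8, 2.8) to (4.7, 3.5), the orange cone covered √(0.1² + 0.7²) ≈ 0.7 units.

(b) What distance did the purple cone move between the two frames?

1.9

The purple cone was near (2.4, 5.6) before and (1.3, 4.0) after, so it travelled √(1.1² + 1.6²) ≈ 1.9 units.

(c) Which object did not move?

the blue capsule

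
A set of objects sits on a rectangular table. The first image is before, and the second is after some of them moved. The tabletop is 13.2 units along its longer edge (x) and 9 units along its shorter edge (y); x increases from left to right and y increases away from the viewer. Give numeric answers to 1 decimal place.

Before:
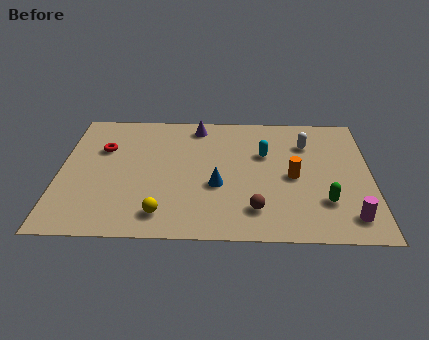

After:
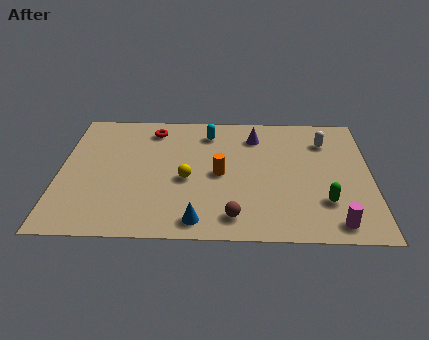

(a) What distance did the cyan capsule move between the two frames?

2.8

From (8.7, 5.8) to (6.3, 7.3), the cyan capsule covered √(2.4² + 1.5²) ≈ 2.8 units.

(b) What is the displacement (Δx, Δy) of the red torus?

(2.1, 1.5)

The red torus was at about (1.8, 6.0) and moved to about (3.9, 7.5).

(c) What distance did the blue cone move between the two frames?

2.5

The blue cone was near (6.7, 3.5) before and (5.9, 1.1) after, so it travelled √(0.8² + 2.4²) ≈ 2.5 units.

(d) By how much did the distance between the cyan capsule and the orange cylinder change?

+1.0

The distance was about 2.0 in the first image and 3.0 in the second, so they moved 1.0 units further apart.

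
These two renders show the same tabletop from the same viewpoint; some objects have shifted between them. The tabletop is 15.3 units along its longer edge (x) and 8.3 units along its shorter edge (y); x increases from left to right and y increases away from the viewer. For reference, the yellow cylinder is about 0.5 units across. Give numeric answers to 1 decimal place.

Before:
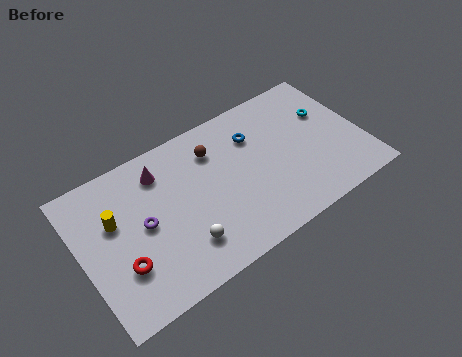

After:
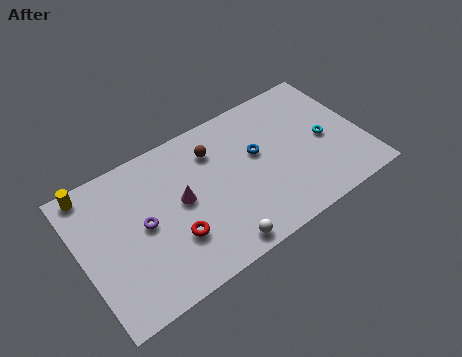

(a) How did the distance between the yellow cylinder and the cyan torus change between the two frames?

+1.0

The distance was about 11.8 in the first image and 12.8 in the second, so they moved 1.0 units further apart.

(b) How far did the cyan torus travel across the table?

1.6

From (13.7, 5.4) to (13.3, 3.9), the cyan torus covered √(0.4² + 1.5²) ≈ 1.6 units.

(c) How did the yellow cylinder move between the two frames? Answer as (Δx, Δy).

(-0.9, 2.3)

The yellow cylinder started near (1.9, 5.2) and ended near (1.0, 7.5).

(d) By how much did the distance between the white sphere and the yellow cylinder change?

+4.3

The distance was about 4.5 in the first image and 8.8 in the second, so they moved 4.3 units further apart.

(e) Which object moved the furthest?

the red torus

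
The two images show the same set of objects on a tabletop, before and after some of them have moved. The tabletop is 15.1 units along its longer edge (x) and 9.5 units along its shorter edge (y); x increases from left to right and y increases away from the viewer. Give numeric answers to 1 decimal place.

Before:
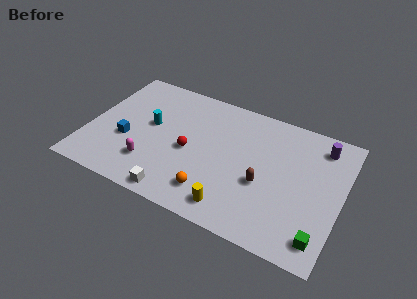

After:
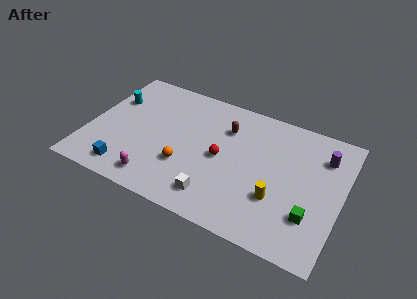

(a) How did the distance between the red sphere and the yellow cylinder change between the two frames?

-0.4

Before: roughly 4.2 units apart; after: 3.8. That's 0.4 units closer together.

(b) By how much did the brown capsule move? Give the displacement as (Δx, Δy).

(-2.6, 3.1)

The brown capsule started near (10.6, 3.8) and ended near (8.0, 6.9).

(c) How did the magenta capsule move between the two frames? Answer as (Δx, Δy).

(0.5, -1.0)

The magenta capsule was at about (4.0, 2.4) and moved to about (4.5, 1.4).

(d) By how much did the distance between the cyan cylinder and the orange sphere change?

+0.5

They were about 5.4 units apart before and 5.9 after — 0.5 units further apart.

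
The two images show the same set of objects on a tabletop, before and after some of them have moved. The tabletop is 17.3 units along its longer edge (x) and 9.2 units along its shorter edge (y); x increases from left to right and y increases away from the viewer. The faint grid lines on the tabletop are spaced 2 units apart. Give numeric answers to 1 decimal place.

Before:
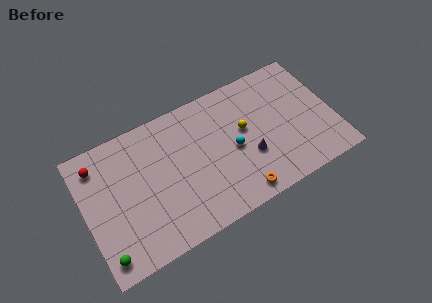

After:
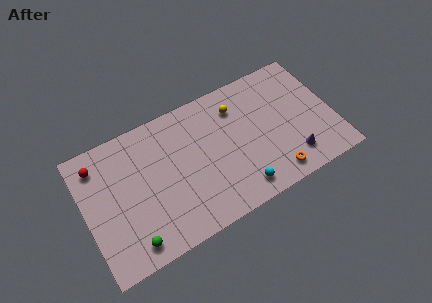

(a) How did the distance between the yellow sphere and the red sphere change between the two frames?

-0.5

The distance was about 10.2 in the first image and 9.7 in the second, so they moved 0.5 units closer together.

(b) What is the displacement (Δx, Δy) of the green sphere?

(1.8, 0.0)

The green sphere started near (0.9, 1.3) and ended near (2.7, 1.3).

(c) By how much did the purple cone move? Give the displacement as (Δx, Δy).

(2.8, -1.4)

The purple cone started near (11.3, 3.3) and ended near (14.1, 1.9).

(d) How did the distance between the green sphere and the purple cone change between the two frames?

+0.8

The distance was about 10.6 in the first image and 11.4 in the second, so they moved 0.8 units further apart.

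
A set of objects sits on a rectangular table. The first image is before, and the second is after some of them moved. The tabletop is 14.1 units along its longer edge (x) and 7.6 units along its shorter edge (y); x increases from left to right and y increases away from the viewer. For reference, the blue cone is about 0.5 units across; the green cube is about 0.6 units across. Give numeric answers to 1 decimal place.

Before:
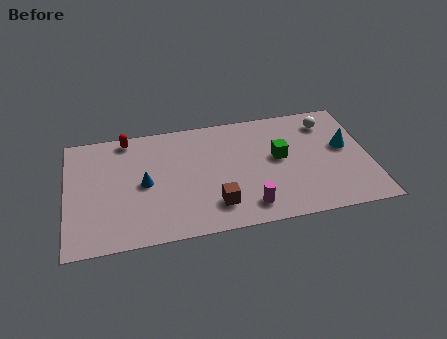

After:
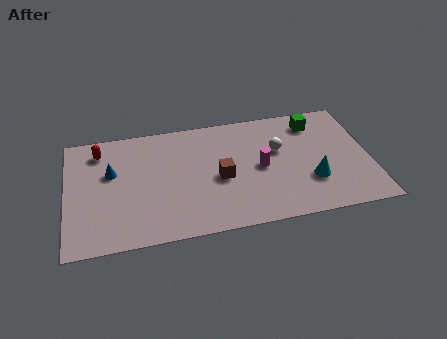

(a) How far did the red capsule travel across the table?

1.4

The red capsule was near (2.9, 6.8) before and (1.6, 6.2) after, so it travelled √(1.3² + 0.6²) ≈ 1.4 units.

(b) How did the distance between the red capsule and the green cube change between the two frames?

+2.6

The distance was about 7.5 in the first image and 10.1 in the second, so they moved 2.6 units further apart.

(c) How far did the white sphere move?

2.8

From (12.3, 6.1) to (9.9, 4.7), the white sphere covered √(2.4² + 1.4²) ≈ 2.8 units.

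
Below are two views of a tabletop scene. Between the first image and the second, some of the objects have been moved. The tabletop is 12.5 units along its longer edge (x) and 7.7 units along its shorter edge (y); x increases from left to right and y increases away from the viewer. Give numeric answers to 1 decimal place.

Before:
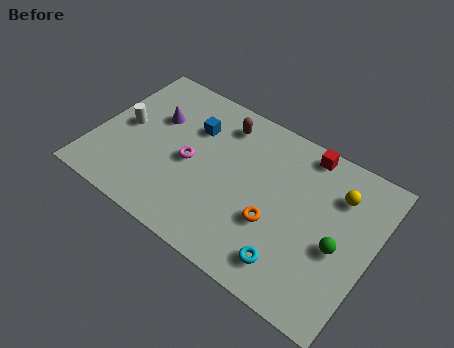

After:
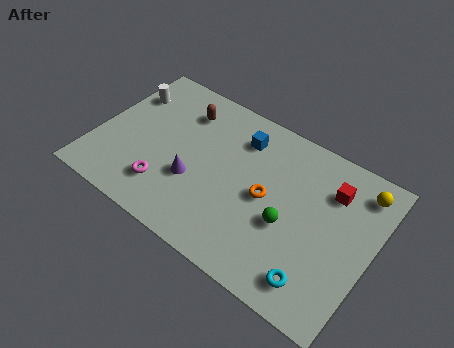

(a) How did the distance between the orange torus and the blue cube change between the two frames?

-2.2

The distance was about 4.9 in the first image and 2.7 in the second, so they moved 2.2 units closer together.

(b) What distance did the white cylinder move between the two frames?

1.7

The white cylinder was near (1.2, 3.9) before and (0.9, 5.6) after, so it travelled √(0.3² + 1.7²) ≈ 1.7 units.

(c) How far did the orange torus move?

1.1

The orange torus was near (8.3, 2.8) before and (7.8, 3.8) after, so it travelled √(0.5² + 1.0²) ≈ 1.1 units.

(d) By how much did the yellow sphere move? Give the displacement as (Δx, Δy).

(0.9, 0.7)

The yellow sphere started near (10.7, 5.7) and ended near (11.6, 6.4).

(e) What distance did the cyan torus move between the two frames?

1.2

The cyan torus was near (9.3, 1.4) before and (10.5, 1.3) after, so it travelled √(1.2² + 0.1²) ≈ 1.2 units.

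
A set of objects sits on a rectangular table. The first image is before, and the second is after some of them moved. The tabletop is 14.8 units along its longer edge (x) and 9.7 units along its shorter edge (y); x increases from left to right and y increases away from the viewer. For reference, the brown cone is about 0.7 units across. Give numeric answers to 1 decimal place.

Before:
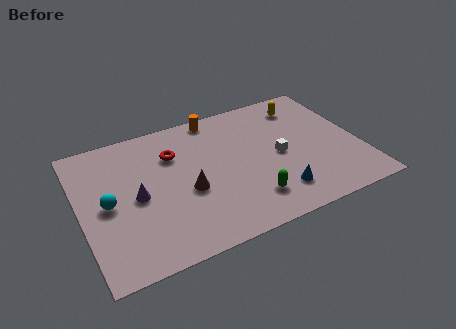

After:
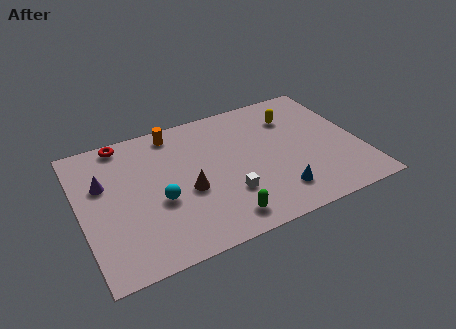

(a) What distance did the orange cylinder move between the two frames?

2.3

The orange cylinder moved from about (7.6, 8.8) to (5.3, 8.5), a distance of √(2.3² + 0.3²) ≈ 2.3.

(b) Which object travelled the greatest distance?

the white cube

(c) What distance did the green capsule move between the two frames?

1.7

The green capsule moved from about (8.6, 2.1) to (7.0, 1.4), a distance of √(1.6² + 0.7²) ≈ 1.7.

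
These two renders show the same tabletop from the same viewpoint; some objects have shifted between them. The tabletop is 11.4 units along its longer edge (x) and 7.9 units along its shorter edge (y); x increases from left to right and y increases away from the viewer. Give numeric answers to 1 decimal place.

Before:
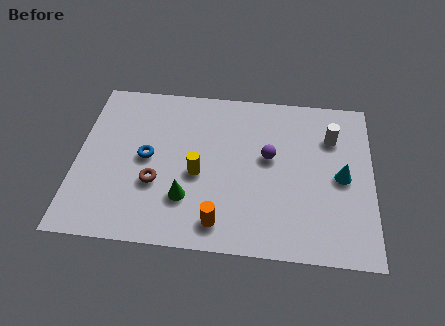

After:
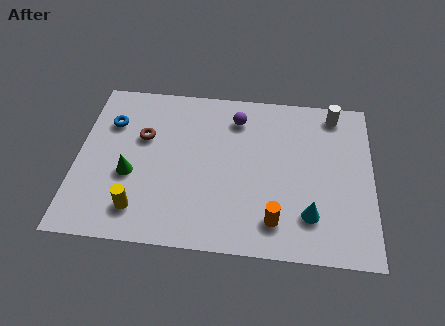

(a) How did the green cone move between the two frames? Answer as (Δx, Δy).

(-2.2, 0.9)

The green cone started near (4.3, 2.2) and ended near (2.1, 3.1).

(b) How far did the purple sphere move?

2.2

The purple sphere was near (7.4, 4.5) before and (6.1, 6.3) after, so it travelled √(1.3² + 1.8²) ≈ 2.2 units.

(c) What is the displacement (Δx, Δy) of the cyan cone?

(-1.2, -1.9)

The cyan cone was at about (10.2, 3.8) and moved to about (9.0, 1.9).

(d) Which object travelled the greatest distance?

the yellow cylinder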